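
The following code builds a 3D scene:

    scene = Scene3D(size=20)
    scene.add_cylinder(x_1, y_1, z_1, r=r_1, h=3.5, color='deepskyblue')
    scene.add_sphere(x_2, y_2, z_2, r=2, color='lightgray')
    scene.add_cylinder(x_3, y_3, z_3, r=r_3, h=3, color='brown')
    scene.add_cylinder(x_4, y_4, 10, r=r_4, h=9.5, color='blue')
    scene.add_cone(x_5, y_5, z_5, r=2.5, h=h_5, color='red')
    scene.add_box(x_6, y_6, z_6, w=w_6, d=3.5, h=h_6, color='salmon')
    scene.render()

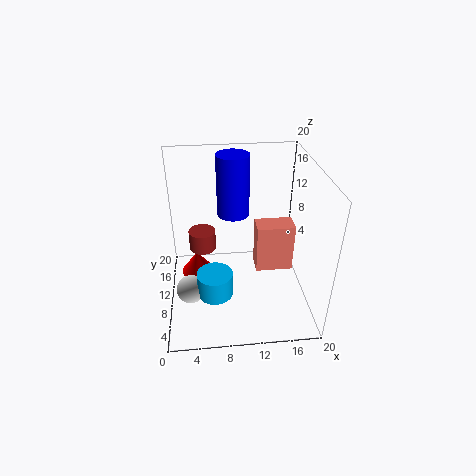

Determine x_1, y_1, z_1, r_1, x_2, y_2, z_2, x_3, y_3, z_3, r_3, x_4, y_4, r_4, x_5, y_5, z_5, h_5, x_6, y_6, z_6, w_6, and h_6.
x_1 = 6.5; y_1 = 7.5; z_1 = 2.5; r_1 = 2.5; x_2 = 3; y_2 = 8; z_2 = 3; x_3 = 5; y_3 = 14; z_3 = 6; r_3 = 2; x_4 = 10; y_4 = 17; r_4 = 2.5; x_5 = 4; y_5 = 13.5; z_5 = 2; h_5 = 3.5; x_6 = 13.5; y_6 = 14; z_6 = 0.5; w_6 = 6; h_6 = 8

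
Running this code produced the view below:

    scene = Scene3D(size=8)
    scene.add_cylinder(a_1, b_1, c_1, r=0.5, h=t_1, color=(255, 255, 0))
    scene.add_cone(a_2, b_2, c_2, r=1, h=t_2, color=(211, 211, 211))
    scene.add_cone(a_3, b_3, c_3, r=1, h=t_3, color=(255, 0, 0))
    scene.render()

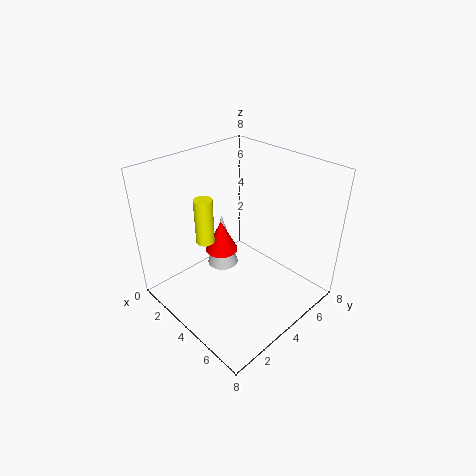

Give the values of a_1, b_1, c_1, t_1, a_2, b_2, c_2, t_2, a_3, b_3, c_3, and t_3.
a_1 = 3
b_1 = 2.5
c_1 = 4
t_1 = 2.5
a_2 = 1.5
b_2 = 5
c_2 = 0.5
t_2 = 3.5
a_3 = 2
b_3 = 4.5
c_3 = 2
t_3 = 2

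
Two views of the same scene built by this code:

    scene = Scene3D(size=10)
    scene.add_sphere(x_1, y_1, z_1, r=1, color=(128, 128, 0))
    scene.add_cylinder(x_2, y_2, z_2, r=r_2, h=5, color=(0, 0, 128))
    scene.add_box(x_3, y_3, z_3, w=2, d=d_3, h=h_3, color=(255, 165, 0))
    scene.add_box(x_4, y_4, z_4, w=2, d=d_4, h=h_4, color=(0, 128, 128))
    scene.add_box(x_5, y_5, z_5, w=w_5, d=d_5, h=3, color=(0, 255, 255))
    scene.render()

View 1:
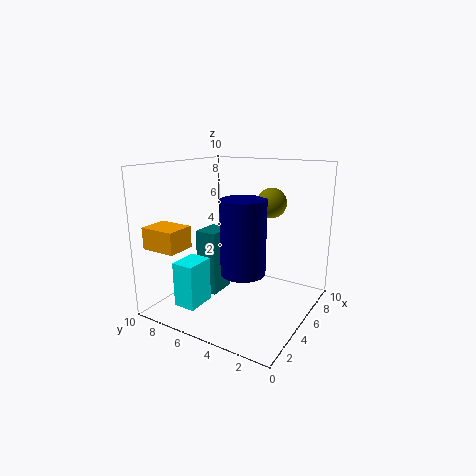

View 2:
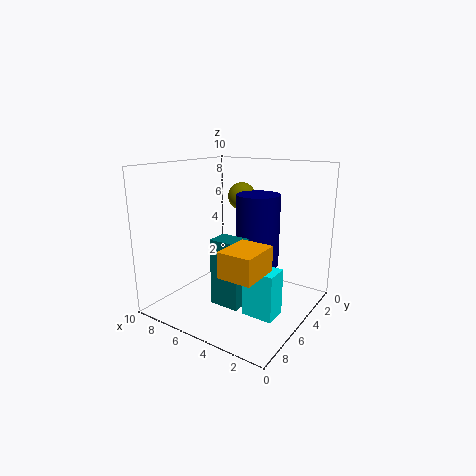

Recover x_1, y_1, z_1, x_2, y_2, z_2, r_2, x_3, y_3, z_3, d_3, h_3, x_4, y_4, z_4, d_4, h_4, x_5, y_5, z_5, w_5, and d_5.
x_1 = 6; y_1 = 3; z_1 = 7.5; x_2 = 4; y_2 = 4; z_2 = 3; r_2 = 1.5; x_3 = 1; y_3 = 7.5; z_3 = 4.5; d_3 = 2.5; h_3 = 1.5; x_4 = 3.5; y_4 = 6; z_4 = 1; d_4 = 1.5; h_4 = 4.5; x_5 = 1; y_5 = 6; z_5 = 1; w_5 = 2; d_5 = 1.5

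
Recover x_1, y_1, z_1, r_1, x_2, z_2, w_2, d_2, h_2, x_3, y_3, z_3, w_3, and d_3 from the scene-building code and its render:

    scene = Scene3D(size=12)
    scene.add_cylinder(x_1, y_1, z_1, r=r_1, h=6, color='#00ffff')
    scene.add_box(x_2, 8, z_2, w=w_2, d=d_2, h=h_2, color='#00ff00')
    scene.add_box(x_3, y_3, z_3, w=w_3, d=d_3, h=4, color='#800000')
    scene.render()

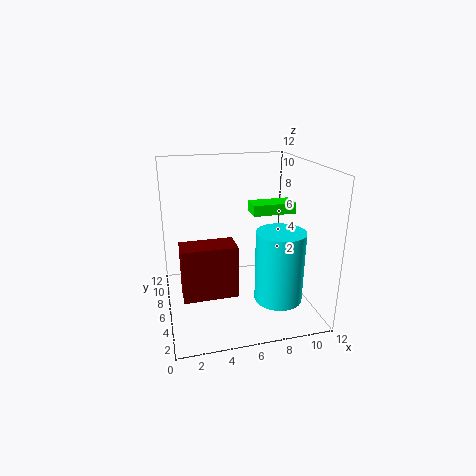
x_1 = 9, y_1 = 4, z_1 = 1, r_1 = 2, x_2 = 8, z_2 = 7, w_2 = 4, d_2 = 2, h_2 = 1, x_3 = 1, y_3 = 2, z_3 = 3, w_3 = 4, d_3 = 2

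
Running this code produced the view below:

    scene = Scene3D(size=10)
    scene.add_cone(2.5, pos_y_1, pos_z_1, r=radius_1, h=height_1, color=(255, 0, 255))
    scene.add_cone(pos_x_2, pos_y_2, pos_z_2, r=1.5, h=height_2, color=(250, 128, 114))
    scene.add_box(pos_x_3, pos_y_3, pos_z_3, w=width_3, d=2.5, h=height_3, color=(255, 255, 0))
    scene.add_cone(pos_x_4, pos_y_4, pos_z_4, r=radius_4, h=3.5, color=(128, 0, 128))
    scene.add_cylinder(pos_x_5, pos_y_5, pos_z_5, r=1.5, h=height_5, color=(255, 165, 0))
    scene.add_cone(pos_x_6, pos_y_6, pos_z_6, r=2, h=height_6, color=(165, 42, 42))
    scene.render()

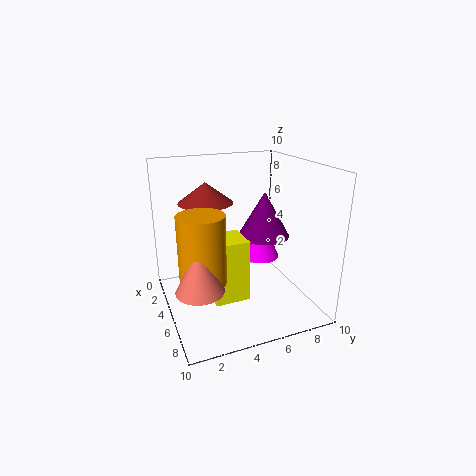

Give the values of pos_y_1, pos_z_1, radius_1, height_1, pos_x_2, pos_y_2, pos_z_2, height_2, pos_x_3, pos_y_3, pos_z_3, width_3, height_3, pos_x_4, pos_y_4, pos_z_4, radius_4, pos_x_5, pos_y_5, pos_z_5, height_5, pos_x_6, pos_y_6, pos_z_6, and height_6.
pos_y_1 = 8, pos_z_1 = 2, radius_1 = 1.5, height_1 = 3.5, pos_x_2 = 7.5, pos_y_2 = 1.5, pos_z_2 = 3, height_2 = 3, pos_x_3 = 3.5, pos_y_3 = 3, pos_z_3 = 0.5, width_3 = 2.5, height_3 = 4.5, pos_x_4 = 3, pos_y_4 = 8, pos_z_4 = 4, radius_4 = 2, pos_x_5 = 6.5, pos_y_5 = 2, pos_z_5 = 3, height_5 = 4.5, pos_x_6 = 2.5, pos_y_6 = 3.5, pos_z_6 = 7, height_6 = 1.5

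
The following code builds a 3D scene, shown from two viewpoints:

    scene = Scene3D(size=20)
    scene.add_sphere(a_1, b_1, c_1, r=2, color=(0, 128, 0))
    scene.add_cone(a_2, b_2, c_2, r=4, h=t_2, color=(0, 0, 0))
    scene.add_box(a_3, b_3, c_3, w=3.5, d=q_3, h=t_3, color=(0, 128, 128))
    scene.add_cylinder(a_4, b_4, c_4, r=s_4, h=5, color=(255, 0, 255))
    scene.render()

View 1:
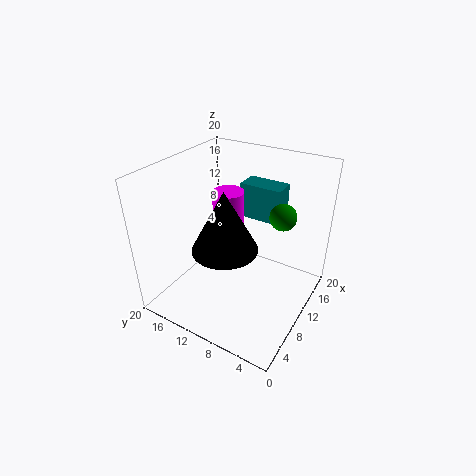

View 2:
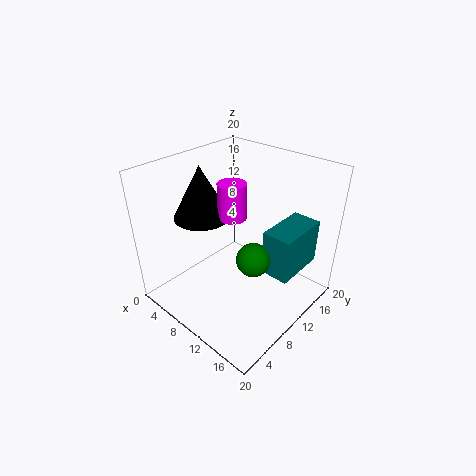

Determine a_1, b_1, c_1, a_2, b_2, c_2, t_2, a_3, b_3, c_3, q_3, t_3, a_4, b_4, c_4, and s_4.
a_1 = 16, b_1 = 6, c_1 = 11.5, a_2 = 4.5, b_2 = 8.5, c_2 = 12, t_2 = 7.5, a_3 = 16.5, b_3 = 7, c_3 = 9.5, q_3 = 6.5, t_3 = 5.5, a_4 = 8.5, b_4 = 10.5, c_4 = 12.5, s_4 = 2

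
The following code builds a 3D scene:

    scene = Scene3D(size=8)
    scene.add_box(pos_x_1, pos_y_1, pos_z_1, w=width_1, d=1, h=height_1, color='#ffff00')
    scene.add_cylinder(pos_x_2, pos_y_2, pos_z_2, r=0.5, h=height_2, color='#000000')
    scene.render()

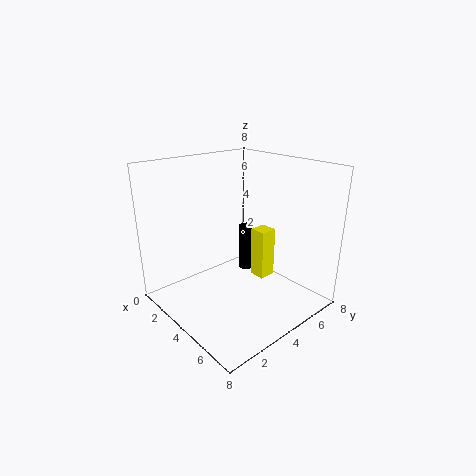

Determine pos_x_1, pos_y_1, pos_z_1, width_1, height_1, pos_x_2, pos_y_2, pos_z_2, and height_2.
pos_x_1 = 3.5; pos_y_1 = 5.5; pos_z_1 = 1; width_1 = 1; height_1 = 3; pos_x_2 = 2; pos_y_2 = 6.5; pos_z_2 = 0.5; height_2 = 3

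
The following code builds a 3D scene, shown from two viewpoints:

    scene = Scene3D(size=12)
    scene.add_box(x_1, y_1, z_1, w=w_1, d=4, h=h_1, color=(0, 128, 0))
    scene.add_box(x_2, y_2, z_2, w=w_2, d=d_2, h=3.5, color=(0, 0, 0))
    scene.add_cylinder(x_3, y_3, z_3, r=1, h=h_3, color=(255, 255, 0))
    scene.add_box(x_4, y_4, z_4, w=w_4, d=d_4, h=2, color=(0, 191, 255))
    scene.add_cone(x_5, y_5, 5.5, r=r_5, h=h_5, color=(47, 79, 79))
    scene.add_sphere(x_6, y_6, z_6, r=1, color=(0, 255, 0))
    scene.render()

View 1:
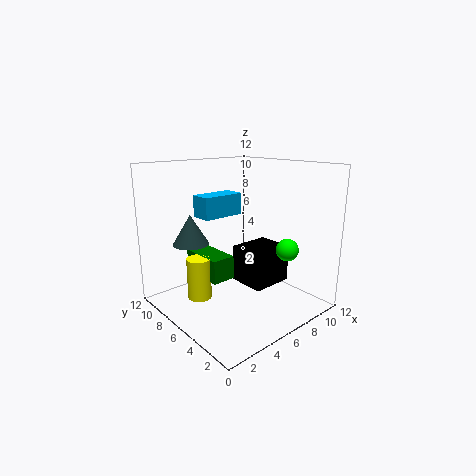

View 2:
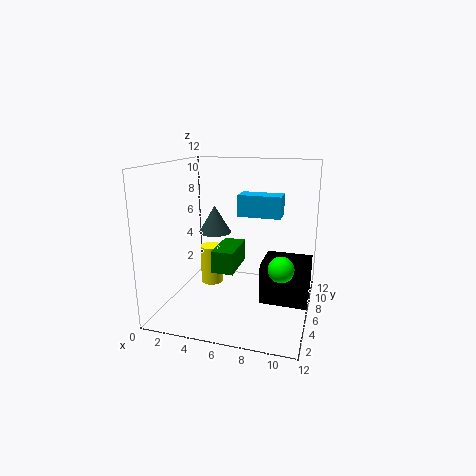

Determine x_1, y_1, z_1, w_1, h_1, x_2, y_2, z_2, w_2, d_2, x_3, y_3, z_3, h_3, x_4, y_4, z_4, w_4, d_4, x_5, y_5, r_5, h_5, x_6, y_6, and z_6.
x_1 = 3.5
y_1 = 6
z_1 = 2.5
w_1 = 2
h_1 = 2
x_2 = 8
y_2 = 5.5
z_2 = 0.5
w_2 = 4
d_2 = 3.5
x_3 = 3
y_3 = 7.5
z_3 = 1
h_3 = 3.5
x_4 = 5
y_4 = 9
z_4 = 7
w_4 = 4
d_4 = 2
x_5 = 3
y_5 = 8.5
r_5 = 1.5
h_5 = 2.5
x_6 = 10
y_6 = 4
z_6 = 4.5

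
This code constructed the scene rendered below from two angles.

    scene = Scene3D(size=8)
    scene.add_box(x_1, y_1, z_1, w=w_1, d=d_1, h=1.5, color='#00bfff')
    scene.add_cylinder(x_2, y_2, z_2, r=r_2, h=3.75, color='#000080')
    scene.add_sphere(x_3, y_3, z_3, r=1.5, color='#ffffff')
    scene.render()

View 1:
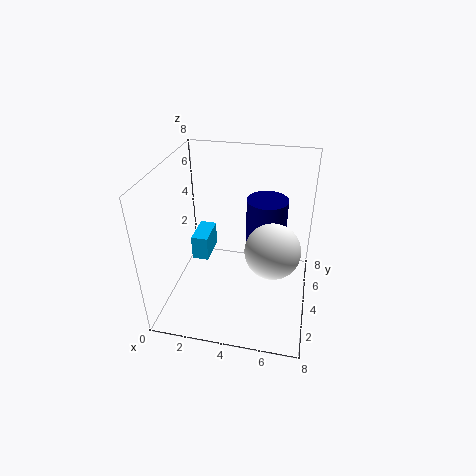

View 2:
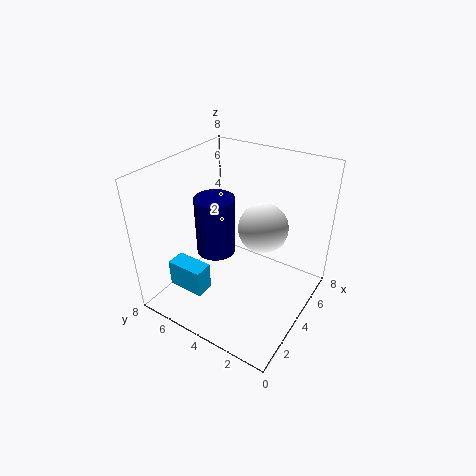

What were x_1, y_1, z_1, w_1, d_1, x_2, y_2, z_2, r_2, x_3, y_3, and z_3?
x_1 = 1, y_1 = 4.5, z_1 = 1.75, w_1 = 1, d_1 = 2, x_2 = 5.25, y_2 = 6.5, z_2 = 1.5, r_2 = 1.25, x_3 = 6, y_3 = 3.5, z_3 = 3.75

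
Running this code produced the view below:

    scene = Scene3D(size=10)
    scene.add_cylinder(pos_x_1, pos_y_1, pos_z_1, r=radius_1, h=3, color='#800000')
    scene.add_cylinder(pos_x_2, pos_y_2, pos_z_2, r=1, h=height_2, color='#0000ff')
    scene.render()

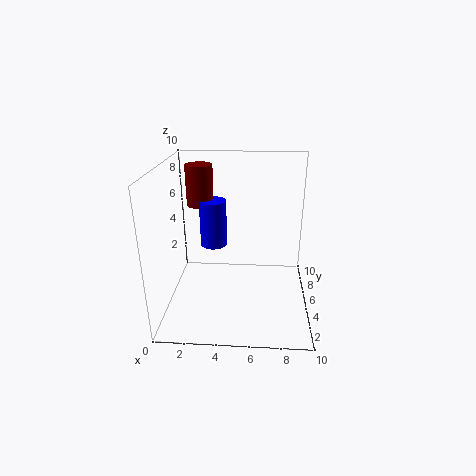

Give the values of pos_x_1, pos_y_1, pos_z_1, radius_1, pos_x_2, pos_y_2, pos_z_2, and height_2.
pos_x_1 = 2
pos_y_1 = 7.5
pos_z_1 = 6.5
radius_1 = 1
pos_x_2 = 3
pos_y_2 = 7
pos_z_2 = 3.5
height_2 = 3.5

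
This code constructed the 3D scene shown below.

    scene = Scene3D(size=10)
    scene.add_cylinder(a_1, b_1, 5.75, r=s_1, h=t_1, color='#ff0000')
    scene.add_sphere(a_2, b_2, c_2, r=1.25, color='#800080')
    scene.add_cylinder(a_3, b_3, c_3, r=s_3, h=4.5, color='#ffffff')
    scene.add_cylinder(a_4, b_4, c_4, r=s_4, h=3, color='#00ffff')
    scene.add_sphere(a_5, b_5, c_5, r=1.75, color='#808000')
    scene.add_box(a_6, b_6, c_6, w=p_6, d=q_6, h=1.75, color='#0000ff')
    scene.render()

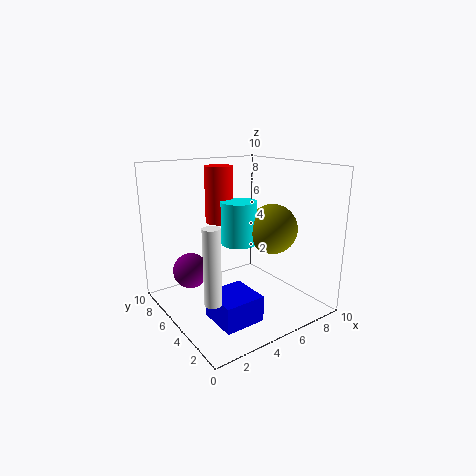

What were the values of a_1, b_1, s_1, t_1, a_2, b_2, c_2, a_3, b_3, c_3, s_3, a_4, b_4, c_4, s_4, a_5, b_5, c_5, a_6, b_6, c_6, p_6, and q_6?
a_1 = 4.75; b_1 = 7; s_1 = 1; t_1 = 4; a_2 = 2.25; b_2 = 7; c_2 = 2.5; a_3 = 1; b_3 = 1.75; c_3 = 2.75; s_3 = 0.5; a_4 = 5.25; b_4 = 5.25; c_4 = 4.5; s_4 = 1.25; a_5 = 7.25; b_5 = 4; c_5 = 5.5; a_6 = 2; b_6 = 1.75; c_6 = 0.25; p_6 = 2.75; q_6 = 2.75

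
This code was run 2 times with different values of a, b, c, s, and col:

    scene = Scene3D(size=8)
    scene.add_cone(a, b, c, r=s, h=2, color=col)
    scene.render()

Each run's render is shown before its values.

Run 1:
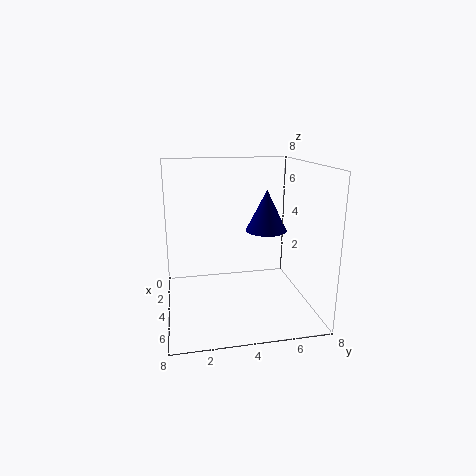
a = 6; b = 5; c = 5; s = 1; col = 'navy'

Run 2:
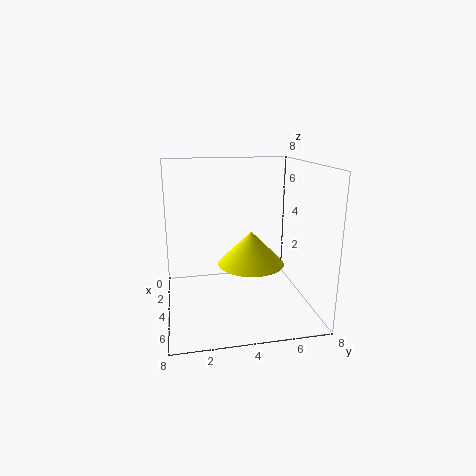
a = 3; b = 5; c = 2; s = 2; col = 'yellow'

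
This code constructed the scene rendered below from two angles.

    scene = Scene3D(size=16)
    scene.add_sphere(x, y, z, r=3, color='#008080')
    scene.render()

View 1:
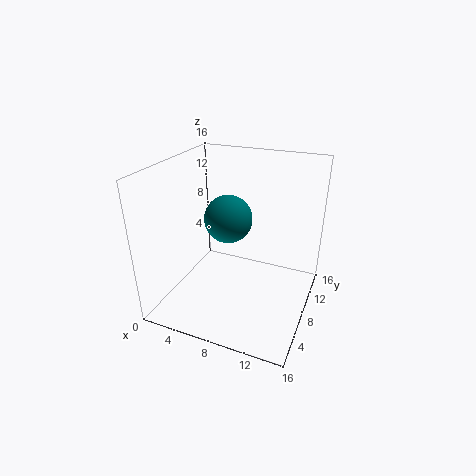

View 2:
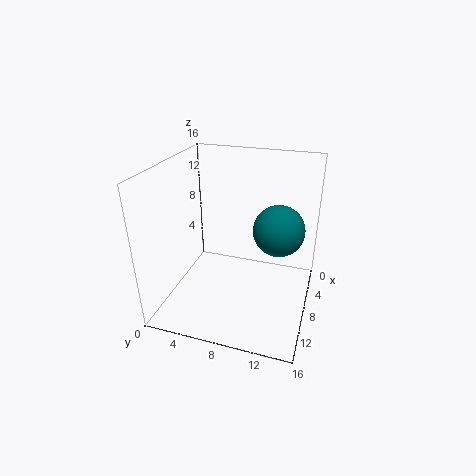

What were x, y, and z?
x = 5; y = 12; z = 8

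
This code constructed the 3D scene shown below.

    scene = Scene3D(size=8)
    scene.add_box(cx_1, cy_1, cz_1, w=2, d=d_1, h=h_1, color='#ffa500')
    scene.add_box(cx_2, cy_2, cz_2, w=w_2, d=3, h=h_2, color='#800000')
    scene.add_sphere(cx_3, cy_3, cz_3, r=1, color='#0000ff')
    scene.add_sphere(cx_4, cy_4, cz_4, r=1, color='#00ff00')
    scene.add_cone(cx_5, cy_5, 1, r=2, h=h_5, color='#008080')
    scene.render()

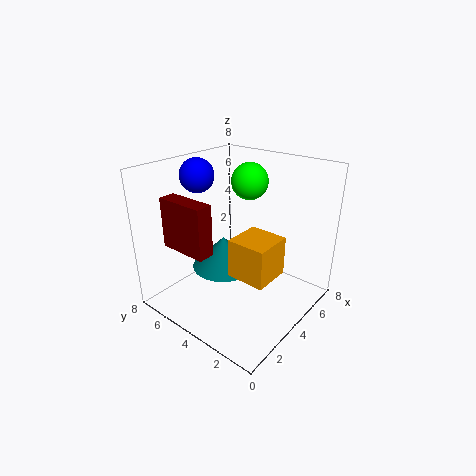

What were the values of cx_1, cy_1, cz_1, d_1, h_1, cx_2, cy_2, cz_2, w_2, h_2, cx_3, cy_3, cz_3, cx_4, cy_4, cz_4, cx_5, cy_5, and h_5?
cx_1 = 2
cy_1 = 1
cz_1 = 3
d_1 = 2
h_1 = 2
cx_2 = 2
cy_2 = 5
cz_2 = 3
w_2 = 1
h_2 = 3
cx_3 = 4
cy_3 = 7
cz_3 = 7
cx_4 = 5
cy_4 = 4
cz_4 = 7
cx_5 = 5
cy_5 = 6
h_5 = 2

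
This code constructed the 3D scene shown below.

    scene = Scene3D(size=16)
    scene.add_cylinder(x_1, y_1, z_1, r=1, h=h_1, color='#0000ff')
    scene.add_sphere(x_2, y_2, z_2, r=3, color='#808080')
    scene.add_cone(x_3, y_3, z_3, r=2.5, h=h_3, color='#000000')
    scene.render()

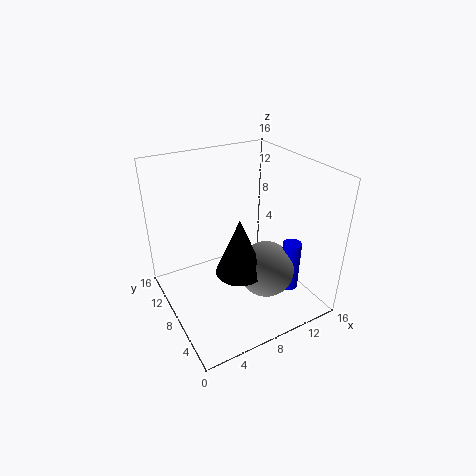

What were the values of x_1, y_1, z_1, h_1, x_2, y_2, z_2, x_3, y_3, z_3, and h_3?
x_1 = 12
y_1 = 3.5
z_1 = 3
h_1 = 5.5
x_2 = 9.5
y_2 = 4.5
z_2 = 5.5
x_3 = 6.5
y_3 = 5
z_3 = 6
h_3 = 6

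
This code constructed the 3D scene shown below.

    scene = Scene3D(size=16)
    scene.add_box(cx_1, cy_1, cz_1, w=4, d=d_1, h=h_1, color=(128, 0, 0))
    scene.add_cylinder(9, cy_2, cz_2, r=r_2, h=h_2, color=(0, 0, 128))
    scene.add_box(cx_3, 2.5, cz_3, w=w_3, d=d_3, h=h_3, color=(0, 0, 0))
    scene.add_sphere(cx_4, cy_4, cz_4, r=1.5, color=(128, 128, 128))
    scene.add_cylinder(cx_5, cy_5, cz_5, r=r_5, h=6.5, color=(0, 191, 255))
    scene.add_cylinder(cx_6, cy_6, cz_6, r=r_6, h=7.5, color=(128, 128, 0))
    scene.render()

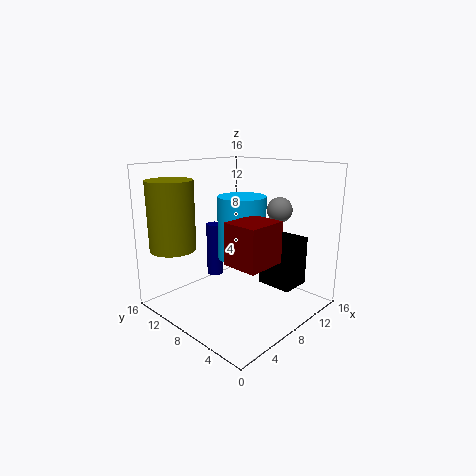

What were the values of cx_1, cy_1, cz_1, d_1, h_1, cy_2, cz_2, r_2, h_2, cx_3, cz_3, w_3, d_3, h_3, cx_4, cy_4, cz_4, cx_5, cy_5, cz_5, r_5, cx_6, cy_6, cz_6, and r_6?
cx_1 = 2.5
cy_1 = 1
cz_1 = 7.5
d_1 = 3.5
h_1 = 4
cy_2 = 13
cz_2 = 2
r_2 = 1
h_2 = 6.5
cx_3 = 10
cz_3 = 2.5
w_3 = 3.5
d_3 = 4
h_3 = 5.5
cx_4 = 13.5
cy_4 = 6.5
cz_4 = 10.5
cx_5 = 7
cy_5 = 6.5
cz_5 = 6.5
r_5 = 2.5
cx_6 = 2.5
cy_6 = 12.5
cz_6 = 7
r_6 = 2.5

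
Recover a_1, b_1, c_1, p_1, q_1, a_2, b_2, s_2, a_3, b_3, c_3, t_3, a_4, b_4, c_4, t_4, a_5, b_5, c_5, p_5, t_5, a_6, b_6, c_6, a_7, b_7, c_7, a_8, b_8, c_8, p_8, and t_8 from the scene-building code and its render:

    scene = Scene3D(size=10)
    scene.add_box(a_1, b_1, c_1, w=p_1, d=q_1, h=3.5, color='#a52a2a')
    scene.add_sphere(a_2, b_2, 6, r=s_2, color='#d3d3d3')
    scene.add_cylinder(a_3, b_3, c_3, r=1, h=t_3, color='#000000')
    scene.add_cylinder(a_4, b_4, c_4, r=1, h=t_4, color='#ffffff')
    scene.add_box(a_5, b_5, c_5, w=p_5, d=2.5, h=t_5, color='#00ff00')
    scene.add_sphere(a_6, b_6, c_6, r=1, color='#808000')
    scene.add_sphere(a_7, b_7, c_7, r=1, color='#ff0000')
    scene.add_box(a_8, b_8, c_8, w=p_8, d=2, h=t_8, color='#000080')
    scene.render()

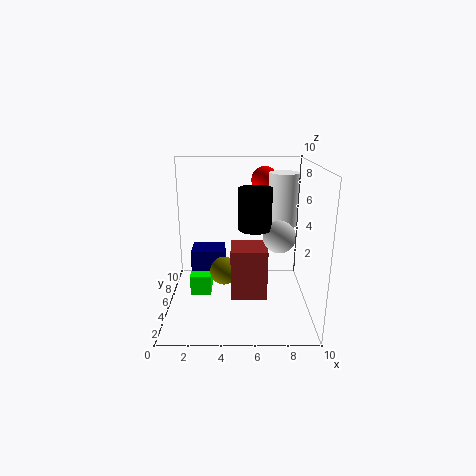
a_1 = 4.5
b_1 = 3.5
c_1 = 1
p_1 = 2.5
q_1 = 2.5
a_2 = 7.5
b_2 = 2.5
s_2 = 1
a_3 = 6
b_3 = 2.5
c_3 = 6.5
t_3 = 2.5
a_4 = 8
b_4 = 5
c_4 = 6
t_4 = 3.5
a_5 = 1.5
b_5 = 5
c_5 = 0.5
p_5 = 1.5
t_5 = 1.5
a_6 = 4
b_6 = 5
c_6 = 2.5
a_7 = 7
b_7 = 8
c_7 = 8.5
a_8 = 1.5
b_8 = 6
c_8 = 1.5
p_8 = 2.5
t_8 = 2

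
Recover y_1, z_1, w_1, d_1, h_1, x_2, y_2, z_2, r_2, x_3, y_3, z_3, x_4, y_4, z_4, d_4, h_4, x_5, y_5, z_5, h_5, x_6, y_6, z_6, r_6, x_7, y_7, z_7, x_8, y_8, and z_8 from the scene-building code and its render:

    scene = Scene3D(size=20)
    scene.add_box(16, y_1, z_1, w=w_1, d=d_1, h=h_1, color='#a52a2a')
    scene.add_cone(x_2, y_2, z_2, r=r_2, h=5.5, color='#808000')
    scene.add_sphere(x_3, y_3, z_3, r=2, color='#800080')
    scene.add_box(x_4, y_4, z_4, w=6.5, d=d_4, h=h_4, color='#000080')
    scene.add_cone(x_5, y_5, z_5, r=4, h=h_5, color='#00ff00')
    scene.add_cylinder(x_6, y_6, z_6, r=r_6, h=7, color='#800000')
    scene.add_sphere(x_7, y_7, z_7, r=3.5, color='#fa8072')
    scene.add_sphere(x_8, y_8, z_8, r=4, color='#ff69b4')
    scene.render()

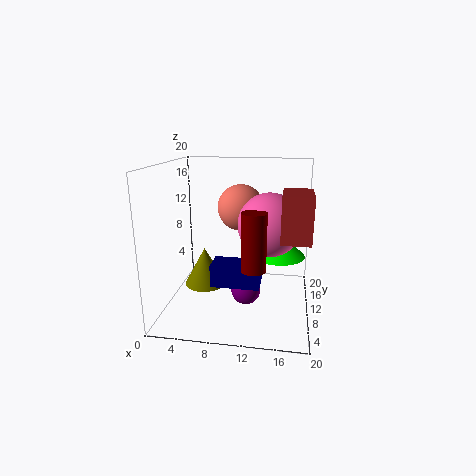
y_1 = 2.5; z_1 = 12; w_1 = 3.5; d_1 = 5.5; h_1 = 5.5; x_2 = 5; y_2 = 10.5; z_2 = 2.5; r_2 = 3; x_3 = 11.5; y_3 = 7.5; z_3 = 3.5; x_4 = 7; y_4 = 5.5; z_4 = 4.5; d_4 = 3.5; h_4 = 3; x_5 = 15.5; y_5 = 14.5; z_5 = 6; h_5 = 3.5; x_6 = 13; y_6 = 3; z_6 = 8.5; r_6 = 1.5; x_7 = 9.5; y_7 = 15.5; z_7 = 13; x_8 = 14.5; y_8 = 7; z_8 = 13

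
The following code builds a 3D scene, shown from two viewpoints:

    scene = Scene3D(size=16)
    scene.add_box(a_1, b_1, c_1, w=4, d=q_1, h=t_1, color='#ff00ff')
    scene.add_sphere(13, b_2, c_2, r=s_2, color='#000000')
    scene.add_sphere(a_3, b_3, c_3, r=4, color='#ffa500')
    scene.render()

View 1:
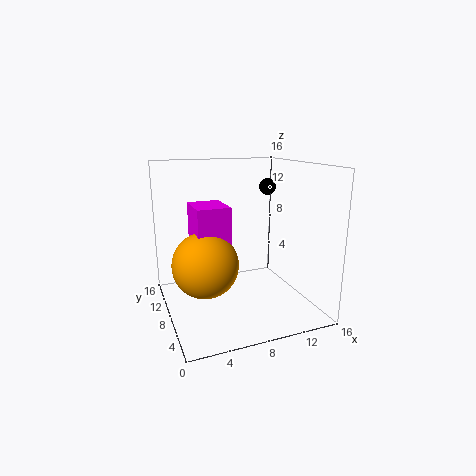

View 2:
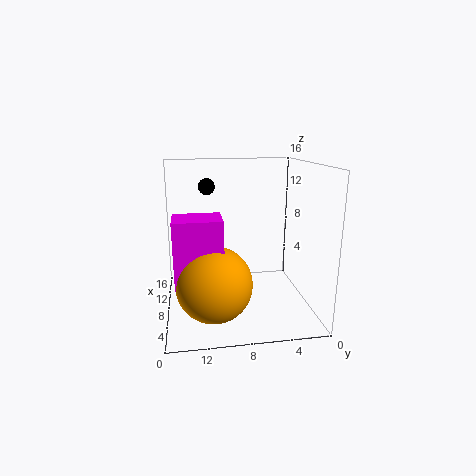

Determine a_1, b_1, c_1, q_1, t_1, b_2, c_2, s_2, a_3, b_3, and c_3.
a_1 = 4; b_1 = 10; c_1 = 4; q_1 = 5; t_1 = 7; b_2 = 11; c_2 = 13; s_2 = 1; a_3 = 5; b_3 = 11; c_3 = 4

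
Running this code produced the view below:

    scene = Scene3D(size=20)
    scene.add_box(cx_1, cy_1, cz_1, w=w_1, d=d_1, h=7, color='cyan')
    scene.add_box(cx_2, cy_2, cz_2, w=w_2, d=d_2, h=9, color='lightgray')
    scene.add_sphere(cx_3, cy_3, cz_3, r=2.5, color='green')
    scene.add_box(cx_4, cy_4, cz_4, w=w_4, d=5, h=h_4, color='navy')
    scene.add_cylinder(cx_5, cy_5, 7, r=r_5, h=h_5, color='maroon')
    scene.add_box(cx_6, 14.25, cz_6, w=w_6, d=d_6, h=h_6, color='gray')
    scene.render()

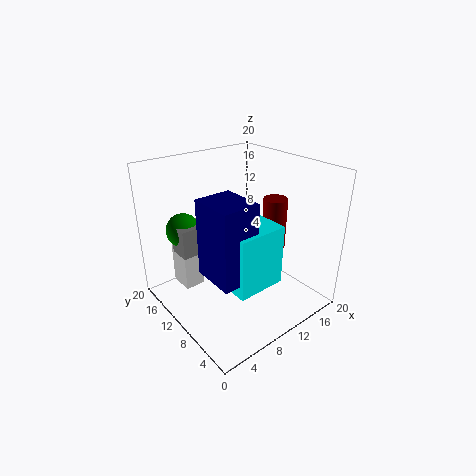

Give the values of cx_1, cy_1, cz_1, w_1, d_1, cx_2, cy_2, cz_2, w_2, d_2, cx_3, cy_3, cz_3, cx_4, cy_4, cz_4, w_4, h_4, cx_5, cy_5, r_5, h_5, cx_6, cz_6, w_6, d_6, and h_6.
cx_1 = 2.75, cy_1 = 0.25, cz_1 = 9, w_1 = 5.75, d_1 = 5.25, cx_2 = 4.25, cy_2 = 15.25, cz_2 = 0.75, w_2 = 3, d_2 = 3.75, cx_3 = 5.5, cy_3 = 17.25, cz_3 = 9.75, cx_4 = 1, cy_4 = 0.75, cz_4 = 10.5, w_4 = 4.25, h_4 = 8.75, cx_5 = 16.25, cy_5 = 9.25, r_5 = 1.75, h_5 = 7.5, cx_6 = 3.75, cz_6 = 6.75, w_6 = 5.5, d_6 = 3.25, h_6 = 4.25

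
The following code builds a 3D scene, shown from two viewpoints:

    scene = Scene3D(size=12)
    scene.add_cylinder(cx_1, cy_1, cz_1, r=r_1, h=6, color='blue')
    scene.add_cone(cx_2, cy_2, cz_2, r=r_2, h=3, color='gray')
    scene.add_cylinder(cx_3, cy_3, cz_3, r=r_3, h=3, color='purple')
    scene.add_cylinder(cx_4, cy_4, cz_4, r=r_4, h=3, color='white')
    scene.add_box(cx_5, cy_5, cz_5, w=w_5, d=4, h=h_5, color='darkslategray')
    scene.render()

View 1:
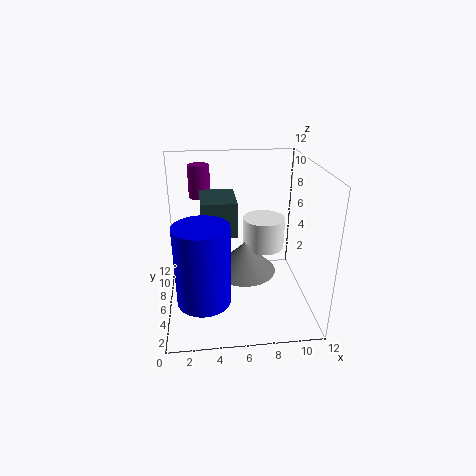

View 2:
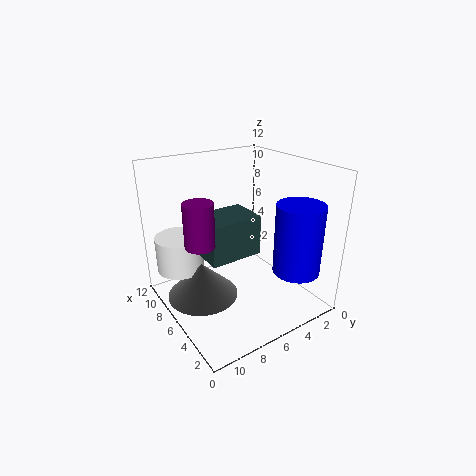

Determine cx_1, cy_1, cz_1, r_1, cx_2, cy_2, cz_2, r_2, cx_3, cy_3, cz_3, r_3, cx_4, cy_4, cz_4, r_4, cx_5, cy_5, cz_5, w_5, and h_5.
cx_1 = 3
cy_1 = 2
cz_1 = 3
r_1 = 2
cx_2 = 7
cy_2 = 9
cz_2 = 1
r_2 = 3
cx_3 = 3
cy_3 = 11
cz_3 = 8
r_3 = 1
cx_4 = 9
cy_4 = 10
cz_4 = 3
r_4 = 2
cx_5 = 3
cy_5 = 6
cz_5 = 6
w_5 = 3
h_5 = 3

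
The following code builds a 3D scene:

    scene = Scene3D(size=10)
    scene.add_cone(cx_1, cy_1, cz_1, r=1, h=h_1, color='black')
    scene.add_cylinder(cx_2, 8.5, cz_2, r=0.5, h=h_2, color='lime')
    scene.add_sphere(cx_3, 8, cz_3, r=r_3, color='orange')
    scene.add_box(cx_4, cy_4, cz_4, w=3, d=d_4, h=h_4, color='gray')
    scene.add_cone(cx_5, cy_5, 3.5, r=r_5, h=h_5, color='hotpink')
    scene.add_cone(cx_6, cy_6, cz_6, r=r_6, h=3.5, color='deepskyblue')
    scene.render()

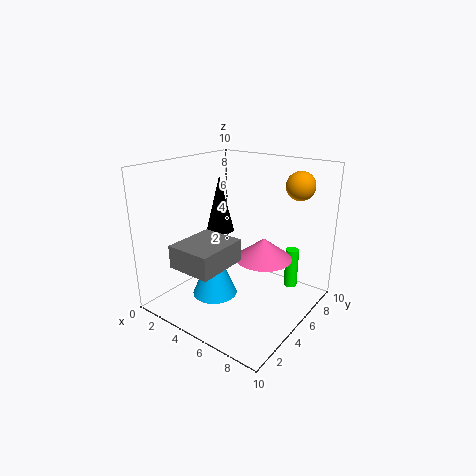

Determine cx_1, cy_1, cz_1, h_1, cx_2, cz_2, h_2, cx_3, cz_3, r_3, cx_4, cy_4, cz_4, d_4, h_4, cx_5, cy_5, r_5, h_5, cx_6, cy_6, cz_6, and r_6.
cx_1 = 3
cy_1 = 5.5
cz_1 = 5
h_1 = 4
cx_2 = 7.5
cz_2 = 0.5
h_2 = 3
cx_3 = 8
cz_3 = 8.5
r_3 = 1
cx_4 = 3
cy_4 = 0.5
cz_4 = 4
d_4 = 3.5
h_4 = 1.5
cx_5 = 6.5
cy_5 = 6
r_5 = 2
h_5 = 1.5
cx_6 = 4.5
cy_6 = 3
cz_6 = 1.5
r_6 = 1.5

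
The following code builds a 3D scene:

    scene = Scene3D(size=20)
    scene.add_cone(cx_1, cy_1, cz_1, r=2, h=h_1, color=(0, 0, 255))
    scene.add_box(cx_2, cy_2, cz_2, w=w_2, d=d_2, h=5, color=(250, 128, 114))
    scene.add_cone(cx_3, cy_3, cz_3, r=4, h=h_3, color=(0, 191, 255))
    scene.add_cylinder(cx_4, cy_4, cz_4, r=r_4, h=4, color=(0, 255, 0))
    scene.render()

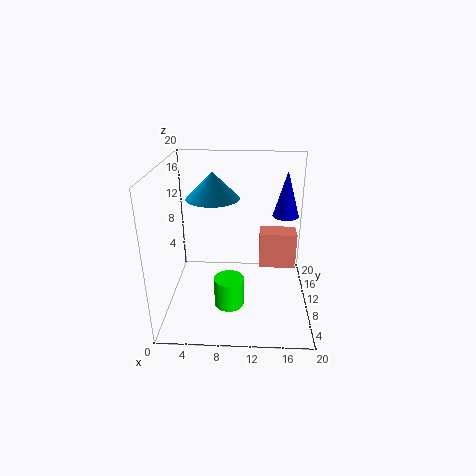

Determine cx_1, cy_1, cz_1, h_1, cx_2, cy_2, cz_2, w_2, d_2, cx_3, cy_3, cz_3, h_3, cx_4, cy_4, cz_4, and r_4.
cx_1 = 17, cy_1 = 16, cz_1 = 11, h_1 = 7, cx_2 = 13, cy_2 = 9, cz_2 = 6, w_2 = 5, d_2 = 3, cx_3 = 6, cy_3 = 15, cz_3 = 14, h_3 = 4, cx_4 = 9, cy_4 = 6, cz_4 = 2, r_4 = 2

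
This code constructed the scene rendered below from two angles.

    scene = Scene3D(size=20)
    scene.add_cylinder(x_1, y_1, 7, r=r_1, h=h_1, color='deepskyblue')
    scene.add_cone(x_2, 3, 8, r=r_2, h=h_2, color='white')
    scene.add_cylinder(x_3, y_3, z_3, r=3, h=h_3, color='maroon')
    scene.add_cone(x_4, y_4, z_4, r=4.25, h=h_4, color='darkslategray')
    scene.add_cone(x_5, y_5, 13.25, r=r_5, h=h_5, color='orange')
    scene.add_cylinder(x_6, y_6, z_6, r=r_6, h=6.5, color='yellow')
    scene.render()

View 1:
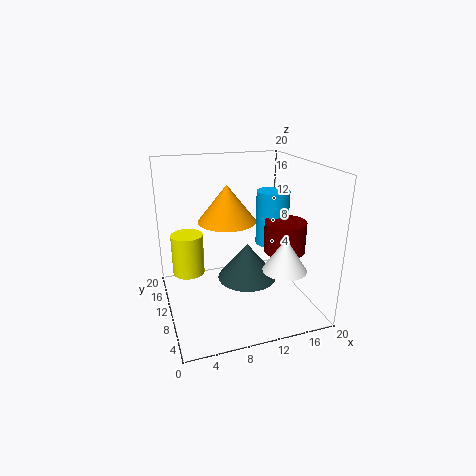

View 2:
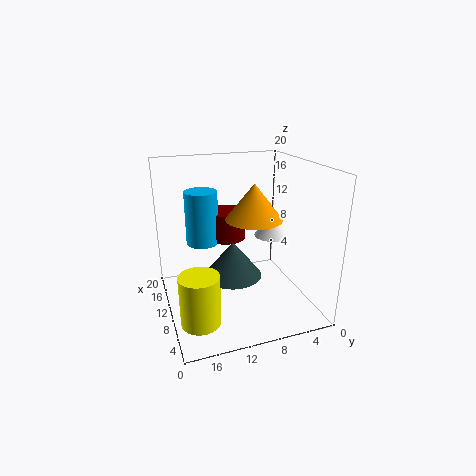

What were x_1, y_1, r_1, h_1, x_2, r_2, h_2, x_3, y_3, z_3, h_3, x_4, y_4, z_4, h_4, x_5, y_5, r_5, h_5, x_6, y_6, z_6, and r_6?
x_1 = 16.75; y_1 = 13.5; r_1 = 2.5; h_1 = 8.25; x_2 = 13.75; r_2 = 2.75; h_2 = 4.25; x_3 = 17; y_3 = 9.5; z_3 = 7.25; h_3 = 4.5; x_4 = 11.5; y_4 = 10.25; z_4 = 3.5; h_4 = 5.25; x_5 = 8; y_5 = 8.5; r_5 = 3.75; h_5 = 4.75; x_6 = 4; y_6 = 17; z_6 = 2; r_6 = 2.5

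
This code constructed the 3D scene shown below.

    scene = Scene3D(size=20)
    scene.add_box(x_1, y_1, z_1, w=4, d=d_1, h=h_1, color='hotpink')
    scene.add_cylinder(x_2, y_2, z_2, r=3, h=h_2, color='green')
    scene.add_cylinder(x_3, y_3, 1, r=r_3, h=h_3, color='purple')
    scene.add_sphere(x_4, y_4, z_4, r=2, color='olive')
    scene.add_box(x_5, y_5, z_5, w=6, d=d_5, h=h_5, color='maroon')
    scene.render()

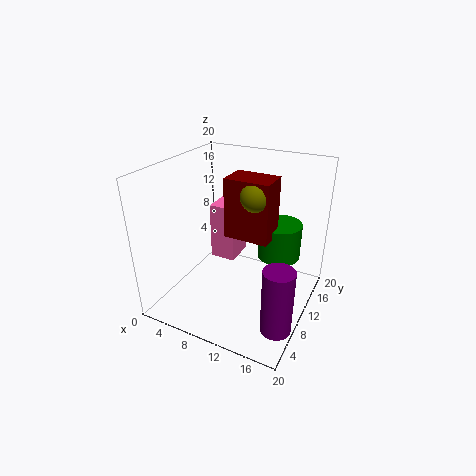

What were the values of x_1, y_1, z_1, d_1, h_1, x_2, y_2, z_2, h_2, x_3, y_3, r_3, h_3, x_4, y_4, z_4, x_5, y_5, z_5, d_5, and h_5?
x_1 = 3; y_1 = 14; z_1 = 3; d_1 = 5; h_1 = 9; x_2 = 15; y_2 = 13; z_2 = 7; h_2 = 5; x_3 = 18; y_3 = 5; r_3 = 2; h_3 = 9; x_4 = 13; y_4 = 9; z_4 = 17; x_5 = 9; y_5 = 8; z_5 = 11; d_5 = 4; h_5 = 8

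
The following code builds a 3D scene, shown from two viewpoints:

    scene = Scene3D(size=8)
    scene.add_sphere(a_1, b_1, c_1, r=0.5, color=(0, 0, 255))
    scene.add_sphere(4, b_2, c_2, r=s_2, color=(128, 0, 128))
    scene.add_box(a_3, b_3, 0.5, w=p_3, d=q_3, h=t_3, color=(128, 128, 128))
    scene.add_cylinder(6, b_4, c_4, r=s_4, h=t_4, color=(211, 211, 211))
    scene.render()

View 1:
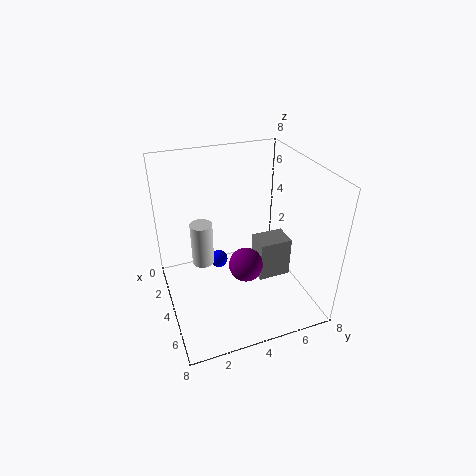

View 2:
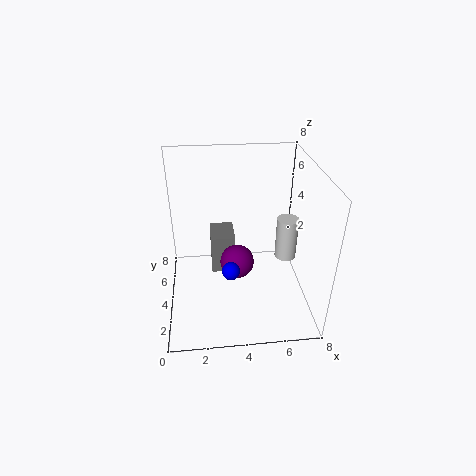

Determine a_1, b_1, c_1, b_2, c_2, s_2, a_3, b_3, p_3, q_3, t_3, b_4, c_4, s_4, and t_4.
a_1 = 3.5; b_1 = 3; c_1 = 2.5; b_2 = 4.5; c_2 = 2; s_2 = 1; a_3 = 2.5; b_3 = 5.5; p_3 = 1.5; q_3 = 2; t_3 = 2.5; b_4 = 1.5; c_4 = 4.5; s_4 = 0.5; t_4 = 2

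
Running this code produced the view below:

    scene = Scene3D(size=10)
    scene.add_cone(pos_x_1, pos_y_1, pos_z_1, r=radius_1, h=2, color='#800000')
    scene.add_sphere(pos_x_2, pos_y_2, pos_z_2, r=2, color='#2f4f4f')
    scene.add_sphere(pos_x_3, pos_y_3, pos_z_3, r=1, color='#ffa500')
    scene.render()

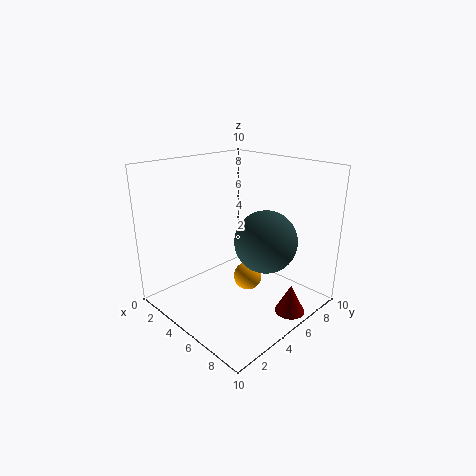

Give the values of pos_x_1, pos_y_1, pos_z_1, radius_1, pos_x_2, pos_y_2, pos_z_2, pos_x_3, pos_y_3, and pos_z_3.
pos_x_1 = 9, pos_y_1 = 6, pos_z_1 = 0.5, radius_1 = 1, pos_x_2 = 7.5, pos_y_2 = 5, pos_z_2 = 5.5, pos_x_3 = 5.5, pos_y_3 = 5.5, pos_z_3 = 2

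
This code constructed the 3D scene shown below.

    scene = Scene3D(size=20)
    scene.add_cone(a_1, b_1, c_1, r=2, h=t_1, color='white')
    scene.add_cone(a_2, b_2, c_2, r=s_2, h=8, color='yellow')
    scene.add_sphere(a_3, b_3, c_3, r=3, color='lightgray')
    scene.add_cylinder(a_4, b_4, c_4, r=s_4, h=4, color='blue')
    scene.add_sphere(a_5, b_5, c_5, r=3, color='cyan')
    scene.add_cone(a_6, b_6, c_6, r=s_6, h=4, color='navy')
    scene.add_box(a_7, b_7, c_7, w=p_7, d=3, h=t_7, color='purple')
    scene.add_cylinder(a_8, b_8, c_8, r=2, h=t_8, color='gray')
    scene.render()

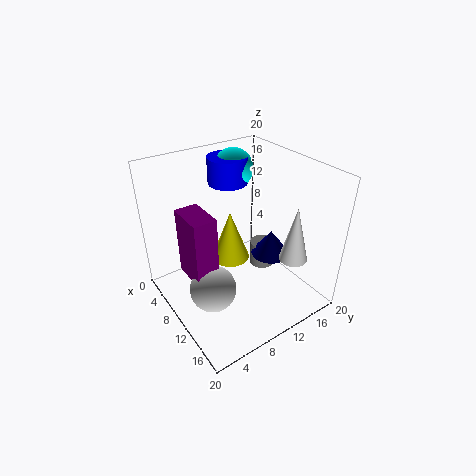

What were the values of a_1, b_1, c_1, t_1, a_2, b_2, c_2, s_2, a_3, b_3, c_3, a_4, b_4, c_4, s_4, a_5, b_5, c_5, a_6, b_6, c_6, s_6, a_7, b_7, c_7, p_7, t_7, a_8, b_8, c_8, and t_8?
a_1 = 15
b_1 = 16
c_1 = 7
t_1 = 8
a_2 = 5
b_2 = 12
c_2 = 3
s_2 = 3
a_3 = 13
b_3 = 4
c_3 = 6
a_4 = 3
b_4 = 13
c_4 = 15
s_4 = 3
a_5 = 3
b_5 = 14
c_5 = 17
a_6 = 9
b_6 = 17
c_6 = 4
s_6 = 3
a_7 = 8
b_7 = 2
c_7 = 7
p_7 = 5
t_7 = 9
a_8 = 7
b_8 = 17
c_8 = 1
t_8 = 4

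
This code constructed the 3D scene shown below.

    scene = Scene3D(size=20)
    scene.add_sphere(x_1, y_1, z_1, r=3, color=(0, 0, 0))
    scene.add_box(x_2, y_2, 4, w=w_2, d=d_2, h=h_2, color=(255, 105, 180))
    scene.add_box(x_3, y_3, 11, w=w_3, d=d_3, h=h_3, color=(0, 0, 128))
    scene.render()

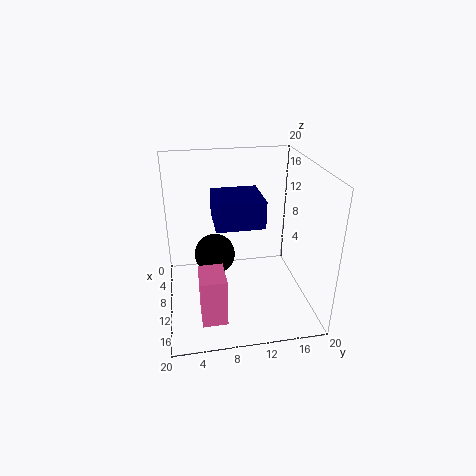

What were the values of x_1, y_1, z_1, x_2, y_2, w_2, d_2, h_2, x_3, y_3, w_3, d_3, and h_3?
x_1 = 7
y_1 = 7
z_1 = 6
x_2 = 16
y_2 = 4
w_2 = 4
d_2 = 3
h_2 = 6
x_3 = 3
y_3 = 7
w_3 = 7
d_3 = 7
h_3 = 4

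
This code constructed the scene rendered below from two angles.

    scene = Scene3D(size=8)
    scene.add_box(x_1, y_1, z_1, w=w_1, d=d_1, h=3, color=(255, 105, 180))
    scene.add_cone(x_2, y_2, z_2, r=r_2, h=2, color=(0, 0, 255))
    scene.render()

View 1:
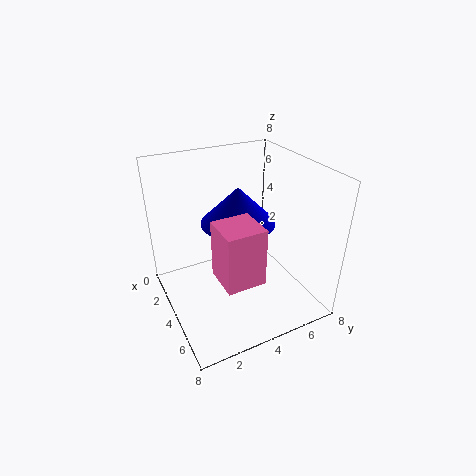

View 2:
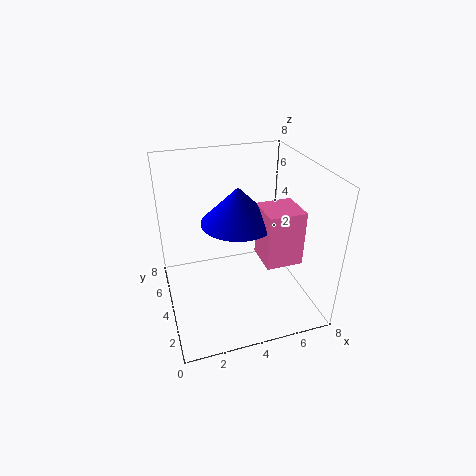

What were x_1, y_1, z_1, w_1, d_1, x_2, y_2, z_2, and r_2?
x_1 = 5
y_1 = 2
z_1 = 3
w_1 = 2
d_1 = 2
x_2 = 4
y_2 = 4
z_2 = 5
r_2 = 2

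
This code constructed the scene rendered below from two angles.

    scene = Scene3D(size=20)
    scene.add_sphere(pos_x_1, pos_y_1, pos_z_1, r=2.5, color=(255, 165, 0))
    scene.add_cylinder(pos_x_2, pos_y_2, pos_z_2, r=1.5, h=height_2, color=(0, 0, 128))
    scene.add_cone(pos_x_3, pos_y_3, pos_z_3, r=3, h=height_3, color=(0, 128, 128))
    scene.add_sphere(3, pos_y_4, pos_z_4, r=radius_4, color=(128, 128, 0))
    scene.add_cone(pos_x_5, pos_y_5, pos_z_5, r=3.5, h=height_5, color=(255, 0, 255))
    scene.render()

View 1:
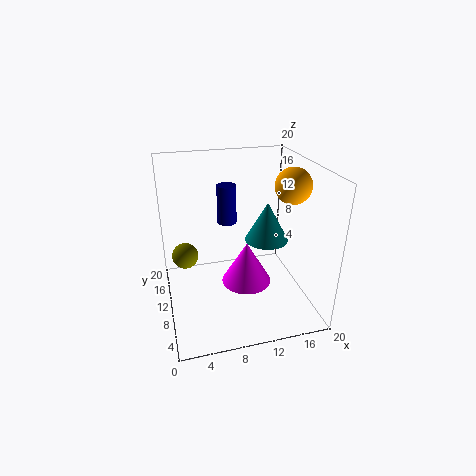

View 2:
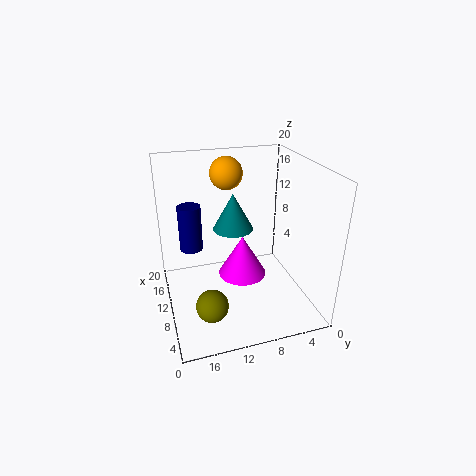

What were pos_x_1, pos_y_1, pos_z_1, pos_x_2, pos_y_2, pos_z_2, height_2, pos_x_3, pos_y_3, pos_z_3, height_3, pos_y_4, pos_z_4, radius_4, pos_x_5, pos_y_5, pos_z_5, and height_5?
pos_x_1 = 17.5; pos_y_1 = 9.5; pos_z_1 = 17; pos_x_2 = 10; pos_y_2 = 16.5; pos_z_2 = 9.5; height_2 = 6; pos_x_3 = 14; pos_y_3 = 9.5; pos_z_3 = 9.5; height_3 = 5.5; pos_y_4 = 15.5; pos_z_4 = 5; radius_4 = 2; pos_x_5 = 11; pos_y_5 = 9; pos_z_5 = 3.5; height_5 = 6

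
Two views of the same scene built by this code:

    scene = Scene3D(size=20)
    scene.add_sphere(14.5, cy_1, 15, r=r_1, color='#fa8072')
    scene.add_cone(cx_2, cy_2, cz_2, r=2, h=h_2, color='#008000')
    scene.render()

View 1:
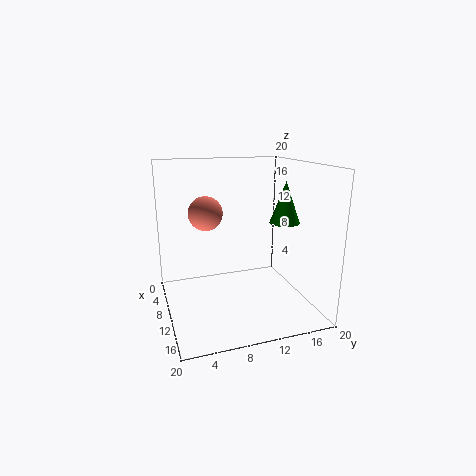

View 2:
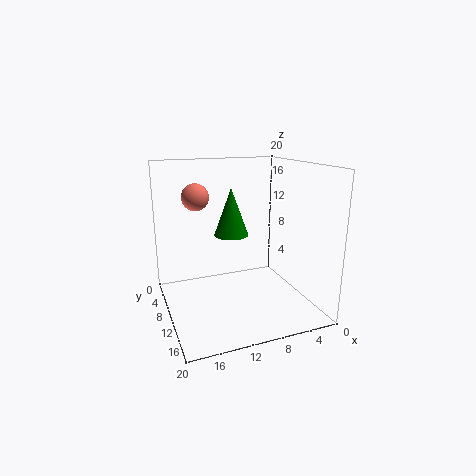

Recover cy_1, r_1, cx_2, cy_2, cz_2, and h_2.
cy_1 = 4.5; r_1 = 2; cx_2 = 13; cy_2 = 15.5; cz_2 = 12.5; h_2 = 5.5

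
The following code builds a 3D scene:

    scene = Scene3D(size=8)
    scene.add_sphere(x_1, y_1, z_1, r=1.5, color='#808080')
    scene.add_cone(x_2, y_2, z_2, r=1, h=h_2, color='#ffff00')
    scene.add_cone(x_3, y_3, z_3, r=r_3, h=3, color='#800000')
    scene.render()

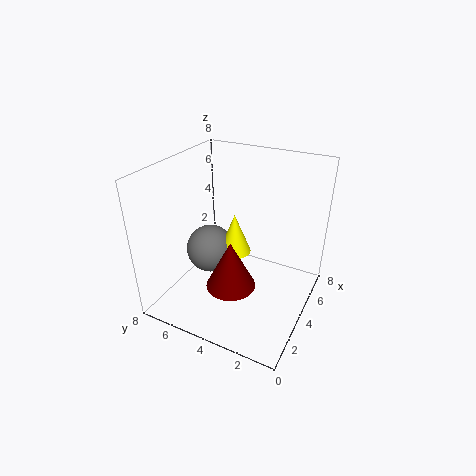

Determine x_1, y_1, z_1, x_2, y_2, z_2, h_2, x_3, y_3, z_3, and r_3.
x_1 = 5, y_1 = 6.5, z_1 = 2, x_2 = 5.5, y_2 = 5, z_2 = 2, h_2 = 2.5, x_3 = 4, y_3 = 4.5, z_3 = 0.5, r_3 = 1.5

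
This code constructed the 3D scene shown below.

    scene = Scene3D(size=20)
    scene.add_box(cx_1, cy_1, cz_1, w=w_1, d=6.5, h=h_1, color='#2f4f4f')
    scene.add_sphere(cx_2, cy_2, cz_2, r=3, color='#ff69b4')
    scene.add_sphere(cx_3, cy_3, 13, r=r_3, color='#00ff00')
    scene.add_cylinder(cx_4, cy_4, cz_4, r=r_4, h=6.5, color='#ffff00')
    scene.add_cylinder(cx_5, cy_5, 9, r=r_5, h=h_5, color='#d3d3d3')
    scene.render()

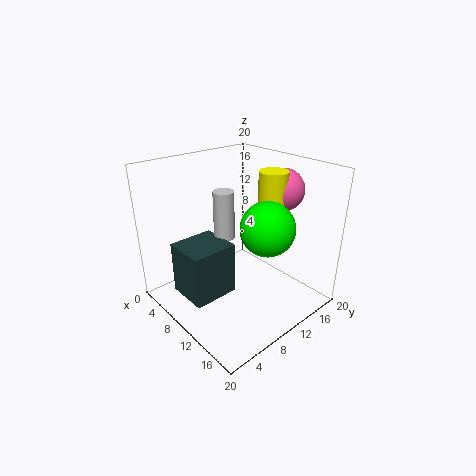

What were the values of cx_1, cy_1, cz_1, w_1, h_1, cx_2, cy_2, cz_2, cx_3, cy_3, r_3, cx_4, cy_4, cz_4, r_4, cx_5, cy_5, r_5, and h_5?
cx_1 = 4.5
cy_1 = 2.5
cz_1 = 2
w_1 = 6
h_1 = 7.5
cx_2 = 12
cy_2 = 16.5
cz_2 = 16
cx_3 = 15
cy_3 = 10.5
r_3 = 3.5
cx_4 = 12
cy_4 = 14.5
cz_4 = 12.5
r_4 = 2
cx_5 = 7
cy_5 = 10
r_5 = 1.5
h_5 = 7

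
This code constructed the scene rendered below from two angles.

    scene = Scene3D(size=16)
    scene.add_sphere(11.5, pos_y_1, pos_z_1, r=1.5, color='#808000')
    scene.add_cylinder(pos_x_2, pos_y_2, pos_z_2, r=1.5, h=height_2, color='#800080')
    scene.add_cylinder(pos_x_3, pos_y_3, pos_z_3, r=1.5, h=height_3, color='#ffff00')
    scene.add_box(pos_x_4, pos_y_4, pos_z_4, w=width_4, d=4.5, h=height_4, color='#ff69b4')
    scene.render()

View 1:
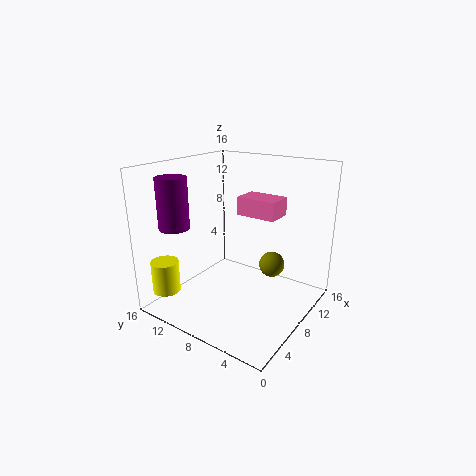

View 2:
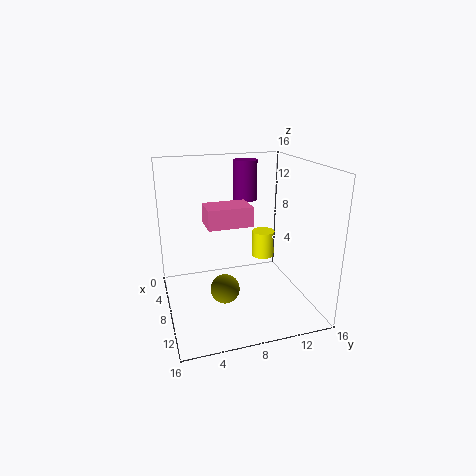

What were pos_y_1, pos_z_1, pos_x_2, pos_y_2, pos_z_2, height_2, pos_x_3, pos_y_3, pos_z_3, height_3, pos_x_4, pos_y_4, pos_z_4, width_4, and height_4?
pos_y_1 = 5.5; pos_z_1 = 4; pos_x_2 = 1.5; pos_y_2 = 11; pos_z_2 = 10.5; height_2 = 5; pos_x_3 = 2; pos_y_3 = 13.5; pos_z_3 = 2.5; height_3 = 3.5; pos_x_4 = 8.5; pos_y_4 = 4; pos_z_4 = 10.5; width_4 = 3; height_4 = 2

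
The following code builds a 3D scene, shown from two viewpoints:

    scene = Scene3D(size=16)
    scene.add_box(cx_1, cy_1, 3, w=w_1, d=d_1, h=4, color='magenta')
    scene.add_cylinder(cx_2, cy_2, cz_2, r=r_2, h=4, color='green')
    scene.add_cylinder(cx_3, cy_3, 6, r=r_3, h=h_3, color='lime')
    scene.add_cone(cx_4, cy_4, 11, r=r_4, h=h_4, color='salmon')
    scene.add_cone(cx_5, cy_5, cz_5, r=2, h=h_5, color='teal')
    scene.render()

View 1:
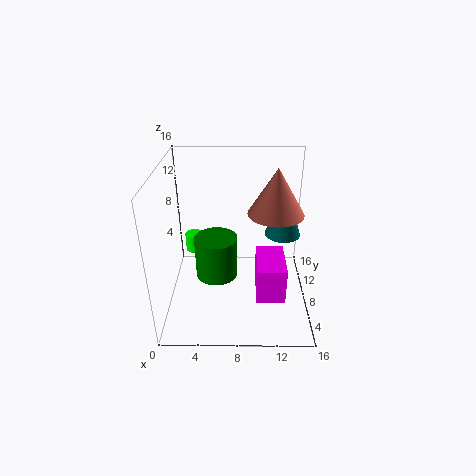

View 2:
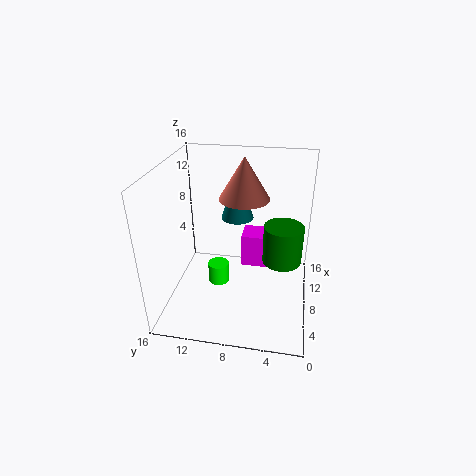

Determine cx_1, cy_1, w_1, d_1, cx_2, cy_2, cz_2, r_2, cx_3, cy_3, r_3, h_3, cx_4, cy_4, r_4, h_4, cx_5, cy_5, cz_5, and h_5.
cx_1 = 10; cy_1 = 3; w_1 = 3; d_1 = 5; cx_2 = 6; cy_2 = 3; cz_2 = 7; r_2 = 2; cx_3 = 3; cy_3 = 9; r_3 = 1; h_3 = 2; cx_4 = 12; cy_4 = 8; r_4 = 3; h_4 = 5; cx_5 = 13; cy_5 = 9; cz_5 = 8; h_5 = 6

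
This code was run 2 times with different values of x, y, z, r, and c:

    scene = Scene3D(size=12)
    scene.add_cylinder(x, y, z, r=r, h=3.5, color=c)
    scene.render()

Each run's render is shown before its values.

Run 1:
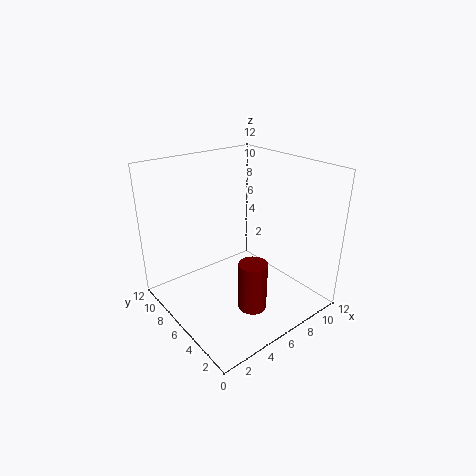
x = 3.5; y = 1.25; z = 3.25; r = 1; c = 'maroon'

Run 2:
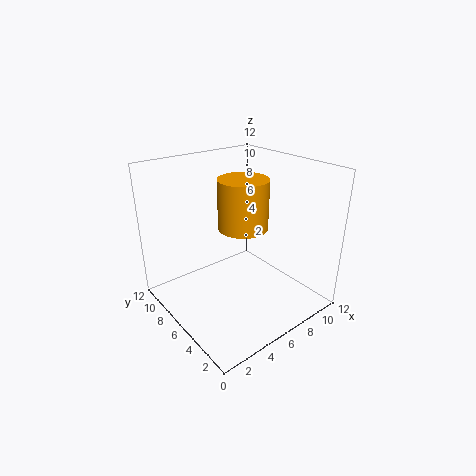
x = 4.25; y = 3.25; z = 8.5; r = 1.75; c = 'orange'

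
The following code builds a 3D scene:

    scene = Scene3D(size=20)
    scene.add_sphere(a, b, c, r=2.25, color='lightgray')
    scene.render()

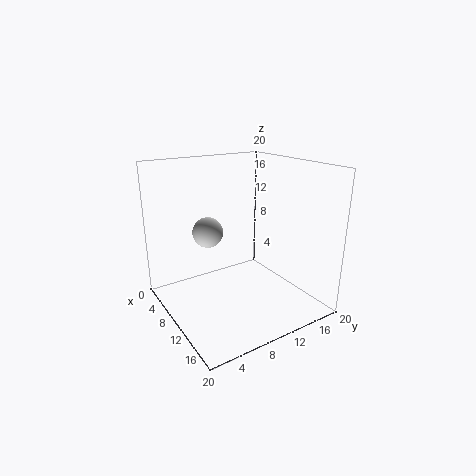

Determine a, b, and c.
a = 5.25
b = 7.75
c = 9.75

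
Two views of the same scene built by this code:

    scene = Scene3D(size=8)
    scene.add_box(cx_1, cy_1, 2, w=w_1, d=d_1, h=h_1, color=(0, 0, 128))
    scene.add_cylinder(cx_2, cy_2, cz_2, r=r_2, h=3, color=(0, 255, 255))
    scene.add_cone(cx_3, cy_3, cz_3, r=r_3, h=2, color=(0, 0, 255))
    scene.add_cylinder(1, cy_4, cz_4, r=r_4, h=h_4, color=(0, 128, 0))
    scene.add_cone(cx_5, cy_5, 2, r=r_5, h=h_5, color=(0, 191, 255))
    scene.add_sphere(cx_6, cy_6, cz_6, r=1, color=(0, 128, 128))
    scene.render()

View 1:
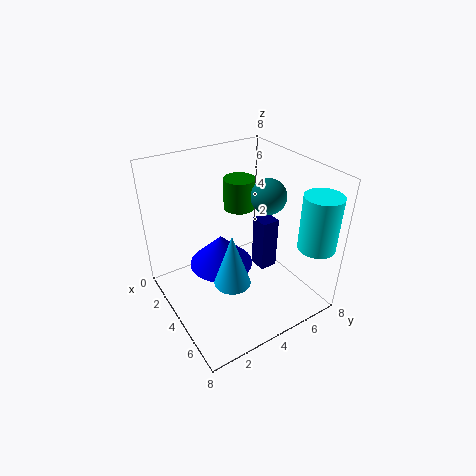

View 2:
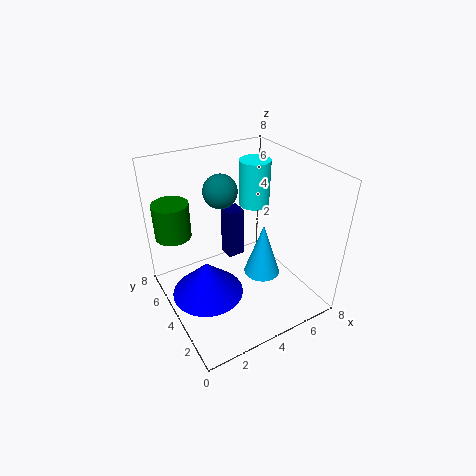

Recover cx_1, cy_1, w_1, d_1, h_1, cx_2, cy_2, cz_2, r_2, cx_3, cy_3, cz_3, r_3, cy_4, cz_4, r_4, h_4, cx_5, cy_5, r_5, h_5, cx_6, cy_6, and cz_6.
cx_1 = 4, cy_1 = 5, w_1 = 1, d_1 = 1, h_1 = 3, cx_2 = 7, cy_2 = 7, cz_2 = 4, r_2 = 1, cx_3 = 2, cy_3 = 4, cz_3 = 1, r_3 = 2, cy_4 = 6, cz_4 = 4, r_4 = 1, h_4 = 2, cx_5 = 5, cy_5 = 3, r_5 = 1, h_5 = 3, cx_6 = 4, cy_6 = 6, cz_6 = 6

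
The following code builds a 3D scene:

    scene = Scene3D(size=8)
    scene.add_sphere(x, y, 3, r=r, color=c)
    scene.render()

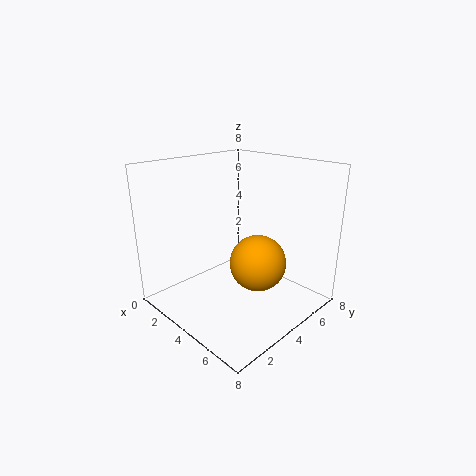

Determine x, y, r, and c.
x = 5.5; y = 4; r = 1.5; c = 'orange'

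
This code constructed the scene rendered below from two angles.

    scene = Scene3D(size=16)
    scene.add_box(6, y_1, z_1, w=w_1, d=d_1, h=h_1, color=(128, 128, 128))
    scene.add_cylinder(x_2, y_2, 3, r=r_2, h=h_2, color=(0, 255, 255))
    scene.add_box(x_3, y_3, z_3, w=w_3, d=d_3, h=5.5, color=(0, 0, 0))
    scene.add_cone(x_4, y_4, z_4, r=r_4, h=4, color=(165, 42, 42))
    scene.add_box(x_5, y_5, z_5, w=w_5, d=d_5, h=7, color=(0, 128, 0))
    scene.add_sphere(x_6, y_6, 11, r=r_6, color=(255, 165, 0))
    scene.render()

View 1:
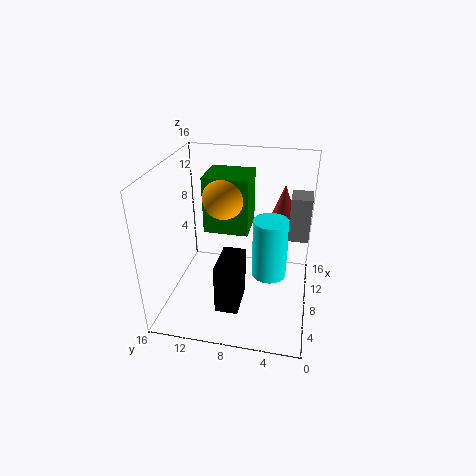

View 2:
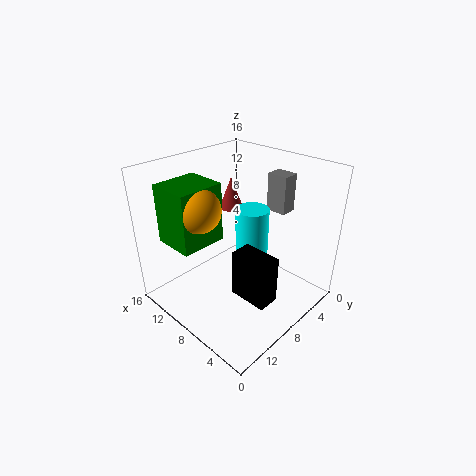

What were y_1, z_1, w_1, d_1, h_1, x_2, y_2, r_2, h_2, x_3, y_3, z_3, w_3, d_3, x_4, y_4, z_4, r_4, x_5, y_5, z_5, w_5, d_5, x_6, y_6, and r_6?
y_1 = 0.5, z_1 = 9.5, w_1 = 2.5, d_1 = 2, h_1 = 4.5, x_2 = 9, y_2 = 4.5, r_2 = 2, h_2 = 7, x_3 = 3, y_3 = 7, z_3 = 1.5, w_3 = 4.5, d_3 = 2.5, x_4 = 13.5, y_4 = 3.5, z_4 = 8.5, r_4 = 1.5, x_5 = 11, y_5 = 7.5, z_5 = 6.5, w_5 = 5, d_5 = 5.5, x_6 = 11.5, y_6 = 10.5, r_6 = 2.5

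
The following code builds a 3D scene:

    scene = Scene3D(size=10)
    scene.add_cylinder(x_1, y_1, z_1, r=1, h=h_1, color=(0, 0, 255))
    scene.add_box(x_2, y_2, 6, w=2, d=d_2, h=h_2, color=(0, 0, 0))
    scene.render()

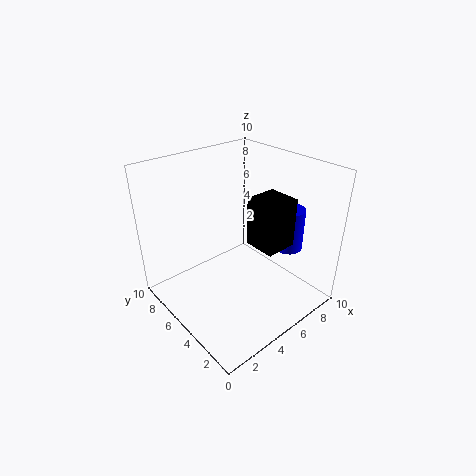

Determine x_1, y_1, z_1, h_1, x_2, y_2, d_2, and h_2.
x_1 = 8, y_1 = 3, z_1 = 4, h_1 = 3, x_2 = 4, y_2 = 1, d_2 = 2, h_2 = 3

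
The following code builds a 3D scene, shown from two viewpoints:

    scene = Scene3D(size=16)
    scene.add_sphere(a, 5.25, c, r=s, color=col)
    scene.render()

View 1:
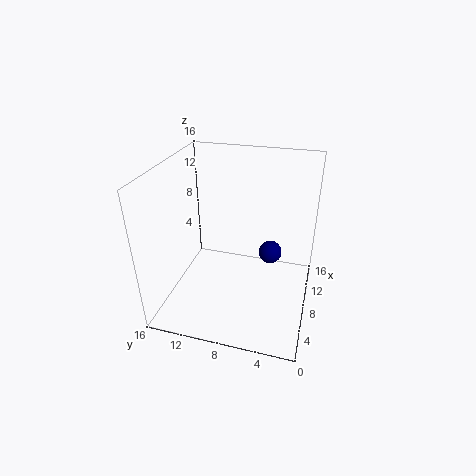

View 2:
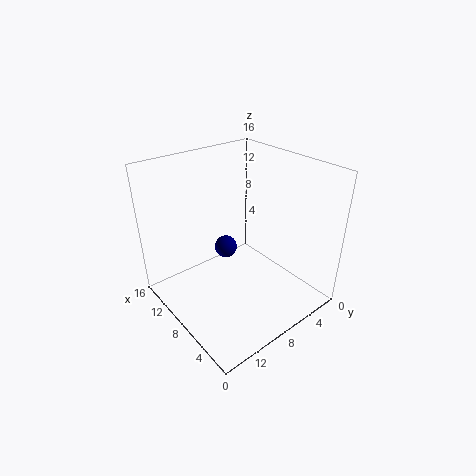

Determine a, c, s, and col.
a = 14
c = 2.75
s = 1.5
col = 'navy'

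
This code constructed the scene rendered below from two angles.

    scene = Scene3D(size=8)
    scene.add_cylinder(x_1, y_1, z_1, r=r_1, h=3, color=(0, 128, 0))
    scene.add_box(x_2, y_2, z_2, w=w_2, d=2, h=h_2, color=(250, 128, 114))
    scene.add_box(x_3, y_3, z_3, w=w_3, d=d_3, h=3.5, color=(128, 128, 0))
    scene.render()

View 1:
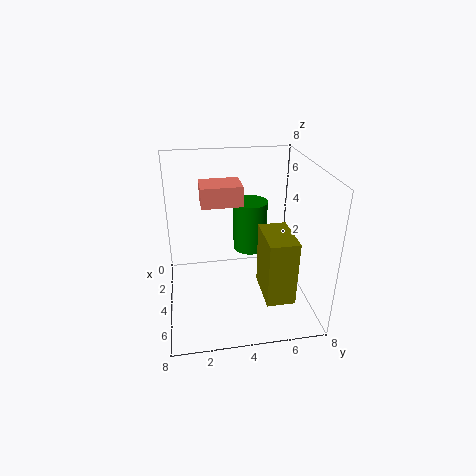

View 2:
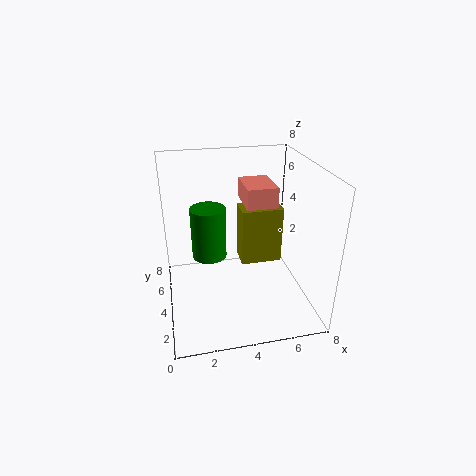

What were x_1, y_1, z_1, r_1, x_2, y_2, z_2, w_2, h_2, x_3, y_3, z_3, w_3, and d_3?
x_1 = 2.5, y_1 = 5, z_1 = 2.5, r_1 = 1, x_2 = 4, y_2 = 2, z_2 = 6.5, w_2 = 1.5, h_2 = 1, x_3 = 4.5, y_3 = 5, z_3 = 1.5, w_3 = 2.5, d_3 = 1.5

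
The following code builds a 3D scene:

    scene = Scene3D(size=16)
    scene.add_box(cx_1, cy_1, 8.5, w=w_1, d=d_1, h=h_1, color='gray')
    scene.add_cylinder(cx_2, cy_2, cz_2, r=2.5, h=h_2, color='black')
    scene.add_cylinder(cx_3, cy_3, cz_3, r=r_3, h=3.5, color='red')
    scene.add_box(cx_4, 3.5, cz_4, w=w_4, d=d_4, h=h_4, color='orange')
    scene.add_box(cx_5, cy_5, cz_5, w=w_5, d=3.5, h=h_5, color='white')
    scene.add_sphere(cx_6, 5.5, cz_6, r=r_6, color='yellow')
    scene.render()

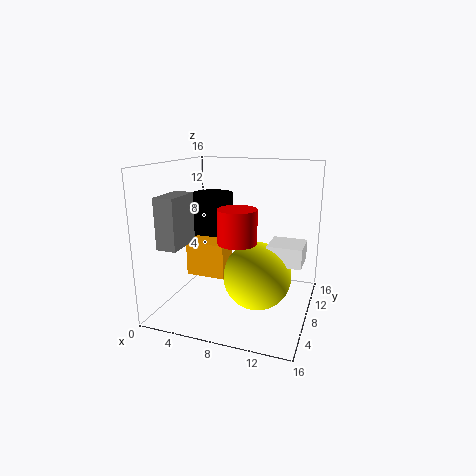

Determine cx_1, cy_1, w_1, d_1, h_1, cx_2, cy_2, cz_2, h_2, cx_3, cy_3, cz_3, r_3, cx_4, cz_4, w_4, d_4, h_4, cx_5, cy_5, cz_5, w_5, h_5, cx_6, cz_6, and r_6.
cx_1 = 2.5
cy_1 = 0.5
w_1 = 2
d_1 = 4
h_1 = 5
cx_2 = 3
cy_2 = 12.5
cz_2 = 6
h_2 = 6
cx_3 = 9
cy_3 = 5
cz_3 = 8.5
r_3 = 2
cx_4 = 4
cz_4 = 5
w_4 = 4
d_4 = 2.5
h_4 = 3.5
cx_5 = 12
cy_5 = 5
cz_5 = 6.5
w_5 = 3.5
h_5 = 2
cx_6 = 11
cz_6 = 5
r_6 = 3.5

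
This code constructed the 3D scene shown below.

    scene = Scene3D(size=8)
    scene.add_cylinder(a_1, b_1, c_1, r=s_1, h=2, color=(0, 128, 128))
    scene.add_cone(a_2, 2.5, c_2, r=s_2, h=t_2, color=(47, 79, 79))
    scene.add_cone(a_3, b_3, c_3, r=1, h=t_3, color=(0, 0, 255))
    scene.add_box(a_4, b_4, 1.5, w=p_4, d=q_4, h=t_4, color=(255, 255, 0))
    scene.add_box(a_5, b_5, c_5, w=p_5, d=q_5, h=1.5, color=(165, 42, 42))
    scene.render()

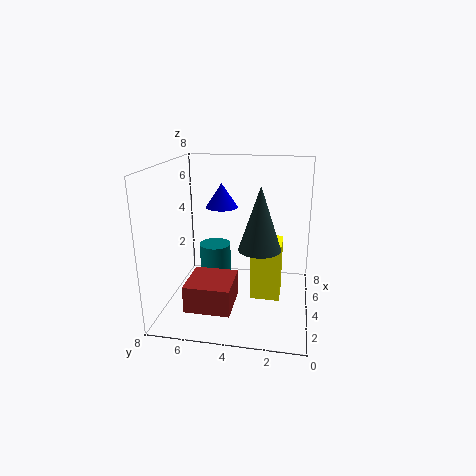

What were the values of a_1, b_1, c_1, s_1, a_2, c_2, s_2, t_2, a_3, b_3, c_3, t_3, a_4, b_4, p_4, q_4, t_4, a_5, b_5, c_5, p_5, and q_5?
a_1 = 6.5, b_1 = 6, c_1 = 0.5, s_1 = 1, a_2 = 1.5, c_2 = 4.5, s_2 = 1, t_2 = 3, a_3 = 6.5, b_3 = 5.5, c_3 = 5, t_3 = 1.5, a_4 = 2, b_4 = 1.5, p_4 = 1.5, q_4 = 1.5, t_4 = 3, a_5 = 1.5, b_5 = 4, c_5 = 0.5, p_5 = 2.5, q_5 = 2.5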